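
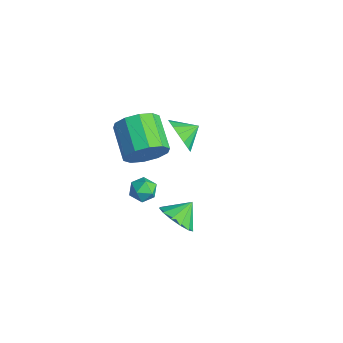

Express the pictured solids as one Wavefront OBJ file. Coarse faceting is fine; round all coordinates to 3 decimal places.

v 0.129 -1.585 2.348
v 0.39 -1.819 1.774
v -0.31 -2.561 2.546
v -0.049 -2.795 1.972
v 0.355 -2.641 2.487
v 0.627 -2.037 2.365
v -0.547 -2.343 1.955
v -0.275 -1.739 1.833
v -0.027 -2.287 1.531
v 0.53 -2.471 1.86
v -0.45 -1.909 2.46
v 0.107 -2.093 2.789
v -1.755 -1.127 2.484
v -1.296 -0.565 3.256
v -2.945 -0.252 4.009
v -3.405 -0.813 3.236
v -1.441 -0.155 2.767
v -3.091 0.159 3.52
v -1.707 -0.116 2.169
v -3.356 0.198 2.922
v -1.991 -0.463 1.692
v -3.64 -0.149 2.445
v -2.185 -1.063 1.516
v -3.834 -0.75 2.269
v -2.215 -1.688 1.711
v -3.864 -1.375 2.464
v -2.069 -2.099 2.2
v -3.719 -1.785 2.953
v -1.804 -2.138 2.798
v -3.453 -1.824 3.551
v -1.52 -1.791 3.275
v -3.169 -1.477 4.028
v -1.326 -1.19 3.451
v -2.975 -0.877 4.204
v 2.205 -1.712 1.924
v 2.998 -1.909 2.348
v 2.055 -0.868 2.596
v 3.115 -1.581 1.963
v 2.944 -1.296 1.566
v 2.538 -1.142 1.283
v 2.026 -1.17 1.203
v 1.572 -1.369 1.352
v 1.318 -1.678 1.682
v 1.346 -1.997 2.09
v 1.647 -2.226 2.444
v 2.125 -2.292 2.634
v 2.629 -2.174 2.598
v -3.132 1.165 1.497
v -2.611 0.841 2.248
v -3.068 2.115 1.863
v -2.273 0.954 1.895
v -2.165 1.124 1.435
v -2.316 1.305 0.992
v -2.686 1.448 0.684
v -3.175 1.516 0.594
v -3.653 1.489 0.746
v -3.991 1.376 1.099
v -4.099 1.206 1.559
v -3.948 1.025 2.003
v -3.578 0.882 2.31
v -3.089 0.814 2.4
f 1 12 6
f 1 6 2
f 1 2 8
f 1 8 11
f 1 11 12
f 2 6 10
f 6 12 5
f 12 11 3
f 11 8 7
f 8 2 9
f 4 10 5
f 4 5 3
f 4 3 7
f 4 7 9
f 4 9 10
f 5 10 6
f 3 5 12
f 7 3 11
f 9 7 8
f 10 9 2
f 14 13 17
f 14 17 15
f 15 17 18
f 15 18 16
f 17 13 19
f 17 19 18
f 18 19 20
f 18 20 16
f 19 13 21
f 19 21 20
f 20 21 22
f 20 22 16
f 21 13 23
f 21 23 22
f 22 23 24
f 22 24 16
f 23 13 25
f 23 25 24
f 24 25 26
f 24 26 16
f 25 13 27
f 25 27 26
f 26 27 28
f 26 28 16
f 27 13 29
f 27 29 28
f 28 29 30
f 28 30 16
f 29 13 31
f 29 31 30
f 30 31 32
f 30 32 16
f 31 13 33
f 31 33 32
f 32 33 34
f 32 34 16
f 33 13 14
f 33 14 34
f 34 14 15
f 34 15 16
f 36 35 38
f 36 38 37
f 38 35 39
f 38 39 37
f 39 35 40
f 39 40 37
f 40 35 41
f 40 41 37
f 41 35 42
f 41 42 37
f 42 35 43
f 42 43 37
f 43 35 44
f 43 44 37
f 44 35 45
f 44 45 37
f 45 35 46
f 45 46 37
f 46 35 47
f 46 47 37
f 47 35 36
f 47 36 37
f 49 48 51
f 49 51 50
f 51 48 52
f 51 52 50
f 52 48 53
f 52 53 50
f 53 48 54
f 53 54 50
f 54 48 55
f 54 55 50
f 55 48 56
f 55 56 50
f 56 48 57
f 56 57 50
f 57 48 58
f 57 58 50
f 58 48 59
f 58 59 50
f 59 48 60
f 59 60 50
f 60 48 61
f 60 61 50
f 61 48 49
f 61 49 50



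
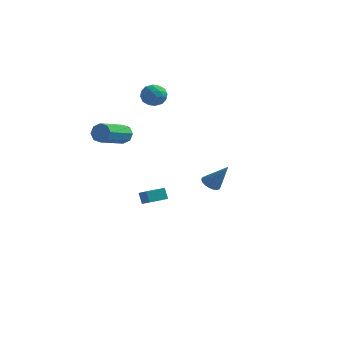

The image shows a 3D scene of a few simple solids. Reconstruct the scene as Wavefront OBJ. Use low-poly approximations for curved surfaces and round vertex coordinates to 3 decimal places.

v 3.235 -1.459 -0.167
v 3.589 -1.027 -0.437
v 4.205 -1.381 1.227
v 3.409 -0.884 -0.32
v 3.2 -0.84 -0.177
v 2.996 -0.903 -0.032
v 2.834 -1.062 0.09
v 2.741 -1.29 0.167
v 2.734 -1.547 0.187
v 2.813 -1.788 0.145
v 2.965 -1.973 0.05
v 3.164 -2.069 -0.084
v 3.375 -2.059 -0.231
v 3.562 -1.946 -0.368
v 3.693 -1.748 -0.469
v 3.744 -1.5 -0.519
v 3.707 -1.245 -0.507
v -1.725 -2.102 2.999
v -1.374 -1.962 3.54
v -1.823 -3.859 4.321
v -2.175 -3.998 3.781
v -1.859 -1.829 3.585
v -2.308 -3.726 4.367
v -2.266 -1.855 3.287
v -2.715 -3.752 4.069
v -2.356 -2.026 2.821
v -2.805 -3.923 3.602
v -2.077 -2.241 2.459
v -2.526 -4.138 3.24
v -1.592 -2.374 2.413
v -2.041 -4.271 3.195
v -1.185 -2.348 2.711
v -1.634 -4.245 3.493
v -1.095 -2.177 3.178
v -1.544 -4.074 3.959
v -2.925 3.471 3.815
v -2.253 3.977 3.831
v -2.127 2.403 4.089
v -1.455 2.909 4.105
v -2.036 2.962 4.711
v -2.529 3.622 4.542
v -1.851 2.758 3.378
v -2.344 3.418 3.209
v -1.589 3.536 3.561
v -1.704 3.662 4.385
v -2.676 2.718 3.535
v -2.791 2.844 4.359
v -2.659 3.818 3.799
v -1.721 2.562 4.121
v -2.063 2.593 4.477
v -1.668 2.891 4.487
v -2.821 3.609 4.217
v -2.426 3.907 4.226
v -2.299 3.31 4.743
v -1.954 2.473 3.694
v -1.559 2.771 3.703
v -2.712 3.489 3.433
v -2.317 3.787 3.443
v -2.081 3.07 3.177
v -1.874 3.856 3.65
v -1.405 3.228 3.811
v -1.638 3.139 3.384
v -1.927 3.527 3.284
v -1.941 3.93 4.134
v -1.472 3.302 4.295
v -1.814 3.333 4.651
v -2.103 3.722 4.552
v -1.551 3.671 3.975
v -2.908 3.078 3.625
v -2.439 2.45 3.786
v -2.277 2.658 3.368
v -2.566 3.047 3.269
v -2.975 3.152 4.109
v -2.506 2.524 4.27
v -2.453 2.853 4.636
v -2.742 3.241 4.536
v -2.829 2.709 3.945
v -2.617 2.381 -4.616
v -2.934 2.627 -3.901
v -1.829 3.217 -4.554
v -2.146 3.463 -3.839
v -1.734 1.497 -3.921
v -2.051 1.743 -3.206
v -0.946 2.333 -3.859
v -1.263 2.579 -3.144
f 2 1 4
f 2 4 3
f 4 1 5
f 4 5 3
f 5 1 6
f 5 6 3
f 6 1 7
f 6 7 3
f 7 1 8
f 7 8 3
f 8 1 9
f 8 9 3
f 9 1 10
f 9 10 3
f 10 1 11
f 10 11 3
f 11 1 12
f 11 12 3
f 12 1 13
f 12 13 3
f 13 1 14
f 13 14 3
f 14 1 15
f 14 15 3
f 15 1 16
f 15 16 3
f 16 1 17
f 16 17 3
f 17 1 2
f 17 2 3
f 19 18 22
f 19 22 20
f 20 22 23
f 20 23 21
f 22 18 24
f 22 24 23
f 23 24 25
f 23 25 21
f 24 18 26
f 24 26 25
f 25 26 27
f 25 27 21
f 26 18 28
f 26 28 27
f 27 28 29
f 27 29 21
f 28 18 30
f 28 30 29
f 29 30 31
f 29 31 21
f 30 18 32
f 30 32 31
f 31 32 33
f 31 33 21
f 32 18 34
f 32 34 33
f 33 34 35
f 33 35 21
f 34 18 19
f 34 19 35
f 35 19 20
f 35 20 21
f 36 73 52
f 73 47 76
f 52 76 41
f 73 76 52
f 36 52 48
f 52 41 53
f 48 53 37
f 52 53 48
f 36 48 57
f 48 37 58
f 57 58 43
f 48 58 57
f 36 57 69
f 57 43 72
f 69 72 46
f 57 72 69
f 36 69 73
f 69 46 77
f 73 77 47
f 69 77 73
f 37 53 64
f 53 41 67
f 64 67 45
f 53 67 64
f 41 76 54
f 76 47 75
f 54 75 40
f 76 75 54
f 47 77 74
f 77 46 70
f 74 70 38
f 77 70 74
f 46 72 71
f 72 43 59
f 71 59 42
f 72 59 71
f 43 58 63
f 58 37 60
f 63 60 44
f 58 60 63
f 39 65 51
f 65 45 66
f 51 66 40
f 65 66 51
f 39 51 49
f 51 40 50
f 49 50 38
f 51 50 49
f 39 49 56
f 49 38 55
f 56 55 42
f 49 55 56
f 39 56 61
f 56 42 62
f 61 62 44
f 56 62 61
f 39 61 65
f 61 44 68
f 65 68 45
f 61 68 65
f 40 66 54
f 66 45 67
f 54 67 41
f 66 67 54
f 38 50 74
f 50 40 75
f 74 75 47
f 50 75 74
f 42 55 71
f 55 38 70
f 71 70 46
f 55 70 71
f 44 62 63
f 62 42 59
f 63 59 43
f 62 59 63
f 45 68 64
f 68 44 60
f 64 60 37
f 68 60 64
f 79 81 78
f 82 79 78
f 78 81 80
f 80 82 78
f 79 85 81
f 83 79 82
f 83 85 79
f 81 85 80
f 84 82 80
f 80 85 84
f 84 83 82
f 85 83 84



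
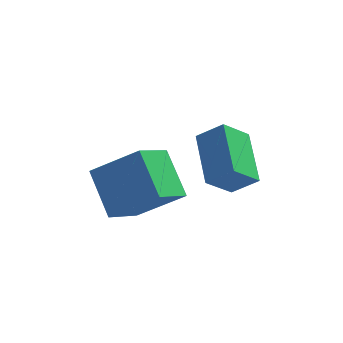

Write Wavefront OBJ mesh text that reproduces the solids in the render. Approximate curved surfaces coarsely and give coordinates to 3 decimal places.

v -0.392 1.672 -2.678
v -1.186 0.51 -1.708
v -1.103 3.048 -1.612
v -1.897 1.886 -0.642
v 1.217 1.574 -1.478
v 0.423 0.412 -0.508
v 0.506 2.95 -0.412
v -0.288 1.788 0.558
v 2.618 3.321 -2.849
v 1.773 2.778 -1.888
v 2.217 5.237 -2.117
v 1.373 4.694 -1.156
v 3.527 3.226 -2.104
v 2.683 2.683 -1.143
v 3.127 5.142 -1.372
v 2.282 4.599 -0.411
f 2 4 1
f 5 2 1
f 1 4 3
f 3 5 1
f 2 8 4
f 6 2 5
f 6 8 2
f 4 8 3
f 7 5 3
f 3 8 7
f 7 6 5
f 8 6 7
f 10 12 9
f 13 10 9
f 9 12 11
f 11 13 9
f 10 16 12
f 14 10 13
f 14 16 10
f 12 16 11
f 15 13 11
f 11 16 15
f 15 14 13
f 16 14 15



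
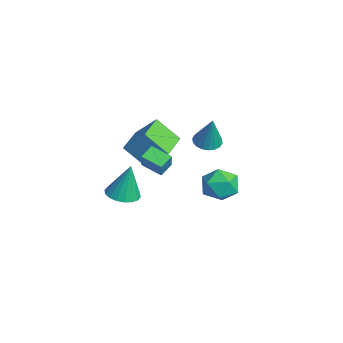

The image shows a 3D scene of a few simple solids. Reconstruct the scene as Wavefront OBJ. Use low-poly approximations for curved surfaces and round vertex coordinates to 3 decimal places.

v -2.869 -1.589 -1.589
v -3.56 -2.653 -0.384
v -2.275 -0.612 -0.386
v -2.966 -1.676 0.819
v -1.194 -2.644 -1.559
v -1.885 -3.708 -0.354
v -0.6 -1.667 -0.356
v -1.291 -2.731 0.849
v -0.469 1.031 -2.057
v 0.429 1.636 -1.841
v 0.551 -0.196 -2.859
v 1.449 0.409 -2.643
v 0.905 -0.085 -1.82
v 0.275 0.673 -1.323
v 0.705 0.767 -3.377
v 0.075 1.525 -2.88
v 1.155 1.473 -2.656
v 1.278 0.946 -1.694
v -0.298 0.494 -3.006
v -0.175 -0.033 -2.044
v -3.661 -3.359 -5.016
v -2.962 -2.709 -5.19
v -3.539 -2.921 -2.884
v -3.322 -2.473 -5.218
v -3.75 -2.412 -5.205
v -4.159 -2.538 -5.156
v -4.47 -2.828 -5.079
v -4.621 -3.222 -4.989
v -4.582 -3.644 -4.905
v -4.36 -4.009 -4.842
v -4 -4.245 -4.815
v -3.573 -4.306 -4.827
v -3.163 -4.179 -4.876
v -2.852 -3.89 -4.953
v -2.701 -3.496 -5.043
v -2.741 -3.074 -5.127
v 2.351 -3.793 1.05
v 1.924 -3.178 1.429
v 3.133 -3.012 0.666
v 2.706 -2.397 1.045
v 3.034 -3.963 2.095
v 2.607 -3.348 2.474
v 3.816 -3.182 1.711
v 3.389 -2.567 2.09
v 0.35 0.077 0.922
v 0.937 -0.371 0.743
v 0.97 0.163 2.738
v 1.059 -0.061 0.687
v 1.041 0.276 0.677
v 0.886 0.574 0.716
v 0.624 0.774 0.795
v 0.309 0.835 0.9
v 0.001 0.746 1.01
v -0.237 0.525 1.102
v -0.359 0.215 1.158
v -0.341 -0.123 1.168
v -0.186 -0.421 1.129
v 0.075 -0.621 1.05
v 0.391 -0.682 0.945
v 0.699 -0.593 0.835
f 2 4 1
f 5 2 1
f 1 4 3
f 3 5 1
f 2 8 4
f 6 2 5
f 6 8 2
f 4 8 3
f 7 5 3
f 3 8 7
f 7 6 5
f 8 6 7
f 9 20 14
f 9 14 10
f 9 10 16
f 9 16 19
f 9 19 20
f 10 14 18
f 14 20 13
f 20 19 11
f 19 16 15
f 16 10 17
f 12 18 13
f 12 13 11
f 12 11 15
f 12 15 17
f 12 17 18
f 13 18 14
f 11 13 20
f 15 11 19
f 17 15 16
f 18 17 10
f 22 21 24
f 22 24 23
f 24 21 25
f 24 25 23
f 25 21 26
f 25 26 23
f 26 21 27
f 26 27 23
f 27 21 28
f 27 28 23
f 28 21 29
f 28 29 23
f 29 21 30
f 29 30 23
f 30 21 31
f 30 31 23
f 31 21 32
f 31 32 23
f 32 21 33
f 32 33 23
f 33 21 34
f 33 34 23
f 34 21 35
f 34 35 23
f 35 21 36
f 35 36 23
f 36 21 22
f 36 22 23
f 38 40 37
f 41 38 37
f 37 40 39
f 39 41 37
f 38 44 40
f 42 38 41
f 42 44 38
f 40 44 39
f 43 41 39
f 39 44 43
f 43 42 41
f 44 42 43
f 46 45 48
f 46 48 47
f 48 45 49
f 48 49 47
f 49 45 50
f 49 50 47
f 50 45 51
f 50 51 47
f 51 45 52
f 51 52 47
f 52 45 53
f 52 53 47
f 53 45 54
f 53 54 47
f 54 45 55
f 54 55 47
f 55 45 56
f 55 56 47
f 56 45 57
f 56 57 47
f 57 45 58
f 57 58 47
f 58 45 59
f 58 59 47
f 59 45 60
f 59 60 47
f 60 45 46
f 60 46 47



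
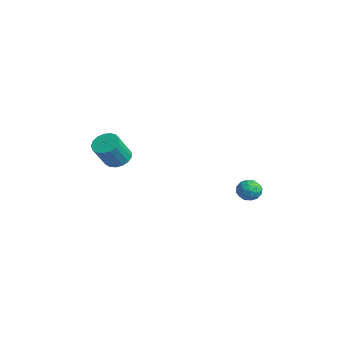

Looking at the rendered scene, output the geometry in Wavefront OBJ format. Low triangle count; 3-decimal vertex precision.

v -0.963 -3.493 -0.562
v -0.408 -2.924 -0.408
v 0.098 -3.798 0.997
v -0.457 -4.367 0.842
v -0.722 -2.8 -0.218
v -0.217 -3.675 1.187
v -1.092 -2.836 -0.107
v -0.586 -3.71 1.298
v -1.432 -3.022 -0.1
v -0.927 -3.896 1.305
v -1.665 -3.316 -0.199
v -1.159 -4.19 1.205
v -1.737 -3.65 -0.382
v -1.231 -4.524 1.023
v -1.631 -3.948 -0.605
v -1.125 -4.823 0.799
v -1.373 -4.143 -0.819
v -0.867 -5.017 0.585
v -1.02 -4.188 -0.974
v -0.514 -5.062 0.43
v -0.655 -4.074 -1.035
v -0.149 -4.948 0.369
v -0.36 -3.827 -0.987
v 0.146 -4.701 0.417
v -0.203 -3.503 -0.842
v 0.303 -4.378 0.562
v -0.22 -3.177 -0.633
v 0.285 -4.052 0.771
v 1.609 3.479 -3.758
v 1.973 3.265 -3.13
v 0.567 3.015 -3.31
v 0.931 2.801 -2.682
v 0.819 3.537 -2.823
v 1.463 3.823 -3.099
v 1.077 2.457 -3.341
v 1.721 2.743 -3.617
v 1.645 2.633 -2.872
v 1.485 3.3 -2.552
v 1.055 2.98 -3.888
v 0.895 3.647 -3.568
v 1.882 3.412 -3.483
v 0.658 2.868 -2.957
v 0.592 3.3 -3.04
v 0.806 3.174 -2.671
v 1.582 3.741 -3.465
v 1.797 3.615 -3.096
v 1.118 3.775 -2.915
v 0.743 2.665 -3.344
v 0.958 2.539 -2.975
v 1.734 3.106 -3.769
v 1.948 2.98 -3.4
v 1.422 2.505 -3.525
v 1.904 2.915 -2.962
v 1.291 2.643 -2.7
v 1.377 2.441 -3.087
v 1.755 2.609 -3.249
v 1.81 3.308 -2.774
v 1.198 3.035 -2.511
v 1.132 3.467 -2.594
v 1.51 3.636 -2.756
v 1.617 2.936 -2.623
v 1.342 3.245 -3.929
v 0.73 2.972 -3.666
v 1.03 2.644 -3.684
v 1.408 2.813 -3.846
v 1.249 3.637 -3.74
v 0.636 3.365 -3.478
v 0.785 3.671 -3.191
v 1.163 3.839 -3.353
v 0.923 3.344 -3.817
f 2 1 5
f 2 5 3
f 3 5 6
f 3 6 4
f 5 1 7
f 5 7 6
f 6 7 8
f 6 8 4
f 7 1 9
f 7 9 8
f 8 9 10
f 8 10 4
f 9 1 11
f 9 11 10
f 10 11 12
f 10 12 4
f 11 1 13
f 11 13 12
f 12 13 14
f 12 14 4
f 13 1 15
f 13 15 14
f 14 15 16
f 14 16 4
f 15 1 17
f 15 17 16
f 16 17 18
f 16 18 4
f 17 1 19
f 17 19 18
f 18 19 20
f 18 20 4
f 19 1 21
f 19 21 20
f 20 21 22
f 20 22 4
f 21 1 23
f 21 23 22
f 22 23 24
f 22 24 4
f 23 1 25
f 23 25 24
f 24 25 26
f 24 26 4
f 25 1 27
f 25 27 26
f 26 27 28
f 26 28 4
f 27 1 2
f 27 2 28
f 28 2 3
f 28 3 4
f 29 66 45
f 66 40 69
f 45 69 34
f 66 69 45
f 29 45 41
f 45 34 46
f 41 46 30
f 45 46 41
f 29 41 50
f 41 30 51
f 50 51 36
f 41 51 50
f 29 50 62
f 50 36 65
f 62 65 39
f 50 65 62
f 29 62 66
f 62 39 70
f 66 70 40
f 62 70 66
f 30 46 57
f 46 34 60
f 57 60 38
f 46 60 57
f 34 69 47
f 69 40 68
f 47 68 33
f 69 68 47
f 40 70 67
f 70 39 63
f 67 63 31
f 70 63 67
f 39 65 64
f 65 36 52
f 64 52 35
f 65 52 64
f 36 51 56
f 51 30 53
f 56 53 37
f 51 53 56
f 32 58 44
f 58 38 59
f 44 59 33
f 58 59 44
f 32 44 42
f 44 33 43
f 42 43 31
f 44 43 42
f 32 42 49
f 42 31 48
f 49 48 35
f 42 48 49
f 32 49 54
f 49 35 55
f 54 55 37
f 49 55 54
f 32 54 58
f 54 37 61
f 58 61 38
f 54 61 58
f 33 59 47
f 59 38 60
f 47 60 34
f 59 60 47
f 31 43 67
f 43 33 68
f 67 68 40
f 43 68 67
f 35 48 64
f 48 31 63
f 64 63 39
f 48 63 64
f 37 55 56
f 55 35 52
f 56 52 36
f 55 52 56
f 38 61 57
f 61 37 53
f 57 53 30
f 61 53 57



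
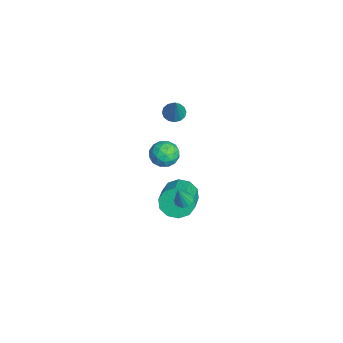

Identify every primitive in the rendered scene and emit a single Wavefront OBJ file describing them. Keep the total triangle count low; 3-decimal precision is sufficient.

v 0.061 0.903 -1.074
v 0.416 0.591 -0.291
v -1.296 0.829 -0.489
v -0.941 0.517 0.294
v -0.792 1.382 0.037
v 0.047 1.428 -0.325
v -0.927 -0.008 -0.455
v -0.088 0.038 -0.817
v -0.195 0.028 0.092
v -0.111 0.887 0.396
v -0.769 0.533 -1.176
v -0.685 1.392 -0.872
v 0.358 0.754 -0.734
v -1.238 0.666 -0.046
v -1.15 1.175 -0.197
v -0.941 0.991 0.263
v 0.141 1.246 -0.754
v 0.35 1.062 -0.294
v -0.36 1.527 -0.101
v -1.23 0.358 -0.486
v -1.021 0.174 -0.026
v 0.061 0.429 -1.043
v 0.27 0.245 -0.583
v -0.52 -0.107 -0.679
v 0.207 0.24 -0.049
v -0.59 0.196 0.295
v -0.582 -0.113 -0.145
v -0.089 -0.085 -0.358
v 0.257 0.744 0.13
v -0.541 0.7 0.474
v -0.453 1.209 0.323
v 0.04 1.236 0.11
v -0.102 0.413 0.355
v -0.339 0.72 -1.254
v -1.137 0.676 -0.91
v -0.92 0.184 -0.89
v -0.427 0.211 -1.103
v -0.29 1.224 -1.075
v -1.087 1.18 -0.731
v -0.791 1.505 -0.422
v -0.298 1.533 -0.635
v -0.778 1.007 -1.135
v -1.522 1.377 2.259
v -0.948 1.345 1.915
v -0.478 1.343 4.001
v -1.008 1.684 1.958
v -1.206 1.94 2.081
v -1.488 2.046 2.253
v -1.78 1.973 2.426
v -2.002 1.739 2.554
v -2.095 1.409 2.604
v -2.035 1.07 2.561
v -1.837 0.814 2.438
v -1.555 0.708 2.266
v -1.264 0.781 2.093
v -1.041 1.015 1.965
v -0.538 1.624 -4.236
v -0.072 2.275 -4.917
v 1.483 1.906 -4.204
v 1.018 1.256 -3.524
v -0.232 2.617 -4.389
v 1.323 2.248 -3.677
v -0.509 2.581 -3.804
v 1.046 2.212 -3.091
v -0.797 2.179 -3.383
v 0.759 1.81 -2.671
v -0.986 1.566 -3.288
v 0.57 1.197 -2.576
v -1.003 0.974 -3.556
v 0.552 0.605 -2.843
v -0.843 0.632 -4.083
v 0.712 0.263 -3.371
v -0.566 0.668 -4.669
v 0.989 0.299 -3.956
v -0.279 1.07 -5.089
v 1.277 0.701 -4.377
v -0.09 1.683 -5.184
v 1.466 1.314 -4.472
v 2.913 1.442 -1.423
v 3.405 1.638 -1.531
v 3.367 1.058 -0.057
v 3.263 1.854 -1.423
v 3.027 1.959 -1.316
v 2.761 1.926 -1.237
v 2.536 1.763 -1.208
v 2.412 1.514 -1.237
v 2.422 1.246 -1.315
v 2.564 1.03 -1.423
v 2.799 0.925 -1.531
v 3.066 0.959 -1.61
v 3.291 1.122 -1.639
v 3.415 1.37 -1.61
f 1 38 17
f 38 12 41
f 17 41 6
f 38 41 17
f 1 17 13
f 17 6 18
f 13 18 2
f 17 18 13
f 1 13 22
f 13 2 23
f 22 23 8
f 13 23 22
f 1 22 34
f 22 8 37
f 34 37 11
f 22 37 34
f 1 34 38
f 34 11 42
f 38 42 12
f 34 42 38
f 2 18 29
f 18 6 32
f 29 32 10
f 18 32 29
f 6 41 19
f 41 12 40
f 19 40 5
f 41 40 19
f 12 42 39
f 42 11 35
f 39 35 3
f 42 35 39
f 11 37 36
f 37 8 24
f 36 24 7
f 37 24 36
f 8 23 28
f 23 2 25
f 28 25 9
f 23 25 28
f 4 30 16
f 30 10 31
f 16 31 5
f 30 31 16
f 4 16 14
f 16 5 15
f 14 15 3
f 16 15 14
f 4 14 21
f 14 3 20
f 21 20 7
f 14 20 21
f 4 21 26
f 21 7 27
f 26 27 9
f 21 27 26
f 4 26 30
f 26 9 33
f 30 33 10
f 26 33 30
f 5 31 19
f 31 10 32
f 19 32 6
f 31 32 19
f 3 15 39
f 15 5 40
f 39 40 12
f 15 40 39
f 7 20 36
f 20 3 35
f 36 35 11
f 20 35 36
f 9 27 28
f 27 7 24
f 28 24 8
f 27 24 28
f 10 33 29
f 33 9 25
f 29 25 2
f 33 25 29
f 44 43 46
f 44 46 45
f 46 43 47
f 46 47 45
f 47 43 48
f 47 48 45
f 48 43 49
f 48 49 45
f 49 43 50
f 49 50 45
f 50 43 51
f 50 51 45
f 51 43 52
f 51 52 45
f 52 43 53
f 52 53 45
f 53 43 54
f 53 54 45
f 54 43 55
f 54 55 45
f 55 43 56
f 55 56 45
f 56 43 44
f 56 44 45
f 58 57 61
f 58 61 59
f 59 61 62
f 59 62 60
f 61 57 63
f 61 63 62
f 62 63 64
f 62 64 60
f 63 57 65
f 63 65 64
f 64 65 66
f 64 66 60
f 65 57 67
f 65 67 66
f 66 67 68
f 66 68 60
f 67 57 69
f 67 69 68
f 68 69 70
f 68 70 60
f 69 57 71
f 69 71 70
f 70 71 72
f 70 72 60
f 71 57 73
f 71 73 72
f 72 73 74
f 72 74 60
f 73 57 75
f 73 75 74
f 74 75 76
f 74 76 60
f 75 57 77
f 75 77 76
f 76 77 78
f 76 78 60
f 77 57 58
f 77 58 78
f 78 58 59
f 78 59 60
f 80 79 82
f 80 82 81
f 82 79 83
f 82 83 81
f 83 79 84
f 83 84 81
f 84 79 85
f 84 85 81
f 85 79 86
f 85 86 81
f 86 79 87
f 86 87 81
f 87 79 88
f 87 88 81
f 88 79 89
f 88 89 81
f 89 79 90
f 89 90 81
f 90 79 91
f 90 91 81
f 91 79 92
f 91 92 81
f 92 79 80
f 92 80 81



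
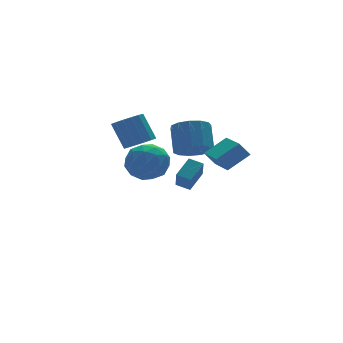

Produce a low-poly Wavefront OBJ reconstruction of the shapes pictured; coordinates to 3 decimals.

v -0.611 2.866 -3.623
v -0.91 2.214 -2.587
v 0.447 3.499 -2.918
v 0.147 2.848 -1.883
v -0.087 2.252 -3.857
v -0.387 1.601 -2.822
v 0.97 2.886 -3.153
v 0.671 2.234 -2.117
v -2.808 2.492 -0.111
v -1.978 2.839 -0.14
v -2.282 3.694 1.321
v -3.112 3.348 1.351
v -2.243 3.142 -0.373
v -2.548 3.997 1.088
v -2.66 3.272 -0.536
v -2.964 4.127 0.925
v -3.117 3.192 -0.585
v -3.421 4.048 0.877
v -3.49 2.926 -0.506
v -3.795 3.781 0.955
v -3.681 2.543 -0.322
v -3.986 3.398 1.139
v -3.638 2.146 -0.081
v -3.942 3.001 1.38
v -3.372 1.843 0.152
v -3.677 2.698 1.613
v -2.956 1.713 0.315
v -3.26 2.568 1.776
v -2.499 1.792 0.363
v -2.803 2.648 1.825
v -2.125 2.059 0.285
v -2.43 2.914 1.746
v -1.934 2.442 0.101
v -2.239 3.297 1.562
v -4.073 0.097 -0.749
v -3.253 -0.773 -0.837
v -4.707 -0.667 0.917
v -3.887 -1.537 0.829
v -3.543 -0.409 1.046
v -3.152 0.063 0.016
v -4.808 -1.503 0.064
v -4.417 -1.031 -0.966
v -3.708 -1.762 -0.334
v -2.926 -1.086 0.273
v -5.034 -0.354 -0.193
v -4.252 0.322 0.414
v -3.608 -0.271 -0.939
v -4.352 -1.169 1.019
v -4.15 -0.506 1.147
v -3.668 -1.018 1.095
v -3.548 0.221 -0.438
v -3.066 -0.291 -0.489
v -3.236 -0.077 0.618
v -4.894 -1.149 0.569
v -4.412 -1.661 0.518
v -4.292 -0.422 -1.015
v -3.81 -0.934 -1.067
v -4.724 -1.363 -0.538
v -3.393 -1.363 -0.695
v -3.765 -1.813 0.284
v -4.307 -1.793 -0.166
v -4.077 -1.515 -0.771
v -2.933 -0.966 -0.338
v -3.305 -1.415 0.641
v -3.104 -0.753 0.768
v -2.873 -0.475 0.163
v -3.2 -1.547 -0.043
v -4.655 -0.025 -0.561
v -5.027 -0.474 0.418
v -5.087 -0.965 -0.083
v -4.856 -0.687 -0.688
v -4.195 0.373 -0.204
v -4.567 -0.077 0.775
v -3.883 0.075 0.851
v -3.653 0.353 0.246
v -4.76 0.107 0.123
v -1.136 -0.12 0.044
v -0.47 0.377 -0.566
v -0.099 1.417 0.687
v -0.764 0.92 1.296
v -0.982 0.641 -0.633
v -0.611 1.681 0.619
v -1.543 0.664 -0.486
v -1.172 1.704 0.767
v -1.975 0.438 -0.171
v -1.604 1.478 1.082
v -2.14 0.034 0.213
v -1.769 1.074 1.466
v -1.986 -0.418 0.542
v -1.615 0.622 1.795
v -1.562 -0.775 0.714
v -1.191 0.265 1.967
v -1.003 -0.925 0.672
v -0.632 0.115 1.925
v -0.486 -0.819 0.431
v -0.115 0.221 1.684
v -0.175 -0.491 0.067
v 0.196 0.549 1.32
v -0.169 -0.045 -0.305
v 0.202 0.995 0.948
v -1.396 -4.107 0.282
v -1.891 -3.877 1.01
v -1.047 -2.203 -0.083
v -1.542 -1.973 0.646
v -0.198 -4.167 1.114
v -0.693 -3.937 1.843
v 0.151 -2.263 0.75
v -0.344 -2.033 1.478
f 2 4 1
f 5 2 1
f 1 4 3
f 3 5 1
f 2 8 4
f 6 2 5
f 6 8 2
f 4 8 3
f 7 5 3
f 3 8 7
f 7 6 5
f 8 6 7
f 10 9 13
f 10 13 11
f 11 13 14
f 11 14 12
f 13 9 15
f 13 15 14
f 14 15 16
f 14 16 12
f 15 9 17
f 15 17 16
f 16 17 18
f 16 18 12
f 17 9 19
f 17 19 18
f 18 19 20
f 18 20 12
f 19 9 21
f 19 21 20
f 20 21 22
f 20 22 12
f 21 9 23
f 21 23 22
f 22 23 24
f 22 24 12
f 23 9 25
f 23 25 24
f 24 25 26
f 24 26 12
f 25 9 27
f 25 27 26
f 26 27 28
f 26 28 12
f 27 9 29
f 27 29 28
f 28 29 30
f 28 30 12
f 29 9 31
f 29 31 30
f 30 31 32
f 30 32 12
f 31 9 33
f 31 33 32
f 32 33 34
f 32 34 12
f 33 9 10
f 33 10 34
f 34 10 11
f 34 11 12
f 35 72 51
f 72 46 75
f 51 75 40
f 72 75 51
f 35 51 47
f 51 40 52
f 47 52 36
f 51 52 47
f 35 47 56
f 47 36 57
f 56 57 42
f 47 57 56
f 35 56 68
f 56 42 71
f 68 71 45
f 56 71 68
f 35 68 72
f 68 45 76
f 72 76 46
f 68 76 72
f 36 52 63
f 52 40 66
f 63 66 44
f 52 66 63
f 40 75 53
f 75 46 74
f 53 74 39
f 75 74 53
f 46 76 73
f 76 45 69
f 73 69 37
f 76 69 73
f 45 71 70
f 71 42 58
f 70 58 41
f 71 58 70
f 42 57 62
f 57 36 59
f 62 59 43
f 57 59 62
f 38 64 50
f 64 44 65
f 50 65 39
f 64 65 50
f 38 50 48
f 50 39 49
f 48 49 37
f 50 49 48
f 38 48 55
f 48 37 54
f 55 54 41
f 48 54 55
f 38 55 60
f 55 41 61
f 60 61 43
f 55 61 60
f 38 60 64
f 60 43 67
f 64 67 44
f 60 67 64
f 39 65 53
f 65 44 66
f 53 66 40
f 65 66 53
f 37 49 73
f 49 39 74
f 73 74 46
f 49 74 73
f 41 54 70
f 54 37 69
f 70 69 45
f 54 69 70
f 43 61 62
f 61 41 58
f 62 58 42
f 61 58 62
f 44 67 63
f 67 43 59
f 63 59 36
f 67 59 63
f 78 77 81
f 78 81 79
f 79 81 82
f 79 82 80
f 81 77 83
f 81 83 82
f 82 83 84
f 82 84 80
f 83 77 85
f 83 85 84
f 84 85 86
f 84 86 80
f 85 77 87
f 85 87 86
f 86 87 88
f 86 88 80
f 87 77 89
f 87 89 88
f 88 89 90
f 88 90 80
f 89 77 91
f 89 91 90
f 90 91 92
f 90 92 80
f 91 77 93
f 91 93 92
f 92 93 94
f 92 94 80
f 93 77 95
f 93 95 94
f 94 95 96
f 94 96 80
f 95 77 97
f 95 97 96
f 96 97 98
f 96 98 80
f 97 77 99
f 97 99 98
f 98 99 100
f 98 100 80
f 99 77 78
f 99 78 100
f 100 78 79
f 100 79 80
f 102 104 101
f 105 102 101
f 101 104 103
f 103 105 101
f 102 108 104
f 106 102 105
f 106 108 102
f 104 108 103
f 107 105 103
f 103 108 107
f 107 106 105
f 108 106 107



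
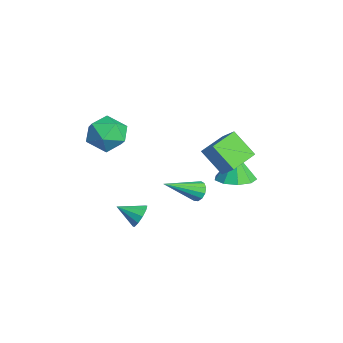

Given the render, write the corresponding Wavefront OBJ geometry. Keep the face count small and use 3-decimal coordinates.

v 3.128 0.765 2.482
v 2.343 -0.056 3.665
v 2.132 2.024 2.695
v 1.347 1.203 3.877
v 3.773 1.157 3.183
v 2.988 0.336 4.365
v 2.777 2.416 3.395
v 1.992 1.595 4.578
v -1.924 -2.738 3.064
v -0.851 -3.055 2.733
v -2.509 -4.525 2.887
v -1.436 -4.842 2.556
v -1.631 -4.507 3.656
v -1.27 -3.402 3.766
v -2.09 -4.178 1.854
v -1.729 -3.073 1.964
v -0.954 -3.946 1.985
v -0.67 -4.149 3.099
v -2.69 -3.431 2.521
v -2.406 -3.634 3.635
v 1.633 -2.823 -0.982
v 1.916 -2.585 -0.376
v 1.267 -3.877 -0.398
v 1.499 -2.45 -0.393
v 1.133 -2.457 -0.635
v 0.958 -2.604 -1.01
v 1.041 -2.834 -1.374
v 1.35 -3.06 -1.588
v 1.767 -3.196 -1.571
v 2.133 -3.188 -1.329
v 2.308 -3.042 -0.955
v 2.225 -2.811 -0.591
v 0.247 2.139 0.041
v 1.105 2.703 0.207
v -0.107 2.221 1.599
v 0.557 3.132 0.059
v -0.136 3.096 -0.096
v -0.65 2.613 -0.188
v -0.744 1.908 -0.172
v -0.374 1.311 -0.057
v 0.286 1.102 0.104
v 0.928 1.378 0.236
v 1.252 2.01 0.276
v 2.376 -0.171 0.909
v 2.901 0.026 1.093
v 2.684 -1.909 1.891
v 2.68 0.118 1.324
v 2.363 0.117 1.424
v 2.05 0.026 1.36
v 1.84 -0.128 1.153
v 1.801 -0.296 0.868
v 1.944 -0.424 0.597
v 2.224 -0.471 0.425
v 2.552 -0.423 0.406
v 2.825 -0.295 0.547
v 2.955 -0.128 0.803
f 2 4 1
f 5 2 1
f 1 4 3
f 3 5 1
f 2 8 4
f 6 2 5
f 6 8 2
f 4 8 3
f 7 5 3
f 3 8 7
f 7 6 5
f 8 6 7
f 9 20 14
f 9 14 10
f 9 10 16
f 9 16 19
f 9 19 20
f 10 14 18
f 14 20 13
f 20 19 11
f 19 16 15
f 16 10 17
f 12 18 13
f 12 13 11
f 12 11 15
f 12 15 17
f 12 17 18
f 13 18 14
f 11 13 20
f 15 11 19
f 17 15 16
f 18 17 10
f 22 21 24
f 22 24 23
f 24 21 25
f 24 25 23
f 25 21 26
f 25 26 23
f 26 21 27
f 26 27 23
f 27 21 28
f 27 28 23
f 28 21 29
f 28 29 23
f 29 21 30
f 29 30 23
f 30 21 31
f 30 31 23
f 31 21 32
f 31 32 23
f 32 21 22
f 32 22 23
f 34 33 36
f 34 36 35
f 36 33 37
f 36 37 35
f 37 33 38
f 37 38 35
f 38 33 39
f 38 39 35
f 39 33 40
f 39 40 35
f 40 33 41
f 40 41 35
f 41 33 42
f 41 42 35
f 42 33 43
f 42 43 35
f 43 33 34
f 43 34 35
f 45 44 47
f 45 47 46
f 47 44 48
f 47 48 46
f 48 44 49
f 48 49 46
f 49 44 50
f 49 50 46
f 50 44 51
f 50 51 46
f 51 44 52
f 51 52 46
f 52 44 53
f 52 53 46
f 53 44 54
f 53 54 46
f 54 44 55
f 54 55 46
f 55 44 56
f 55 56 46
f 56 44 45
f 56 45 46



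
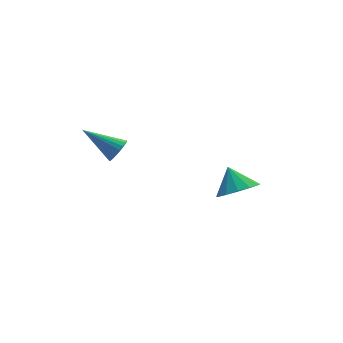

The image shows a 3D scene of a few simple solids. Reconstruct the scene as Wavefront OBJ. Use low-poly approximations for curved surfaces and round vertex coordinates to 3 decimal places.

v -3.343 1.055 2.655
v -2.886 1.054 3.159
v -4.477 2.325 3.685
v -2.795 1.267 2.998
v -2.798 1.443 2.777
v -2.895 1.552 2.535
v -3.07 1.575 2.313
v -3.292 1.508 2.151
v -3.523 1.363 2.077
v -3.722 1.164 2.102
v -3.856 0.947 2.223
v -3.902 0.748 2.419
v -3.85 0.602 2.655
v -3.711 0.534 2.892
v -3.508 0.557 3.088
v -3.277 0.665 3.209
v -3.057 0.841 3.234
v 2.175 -0.392 -1.481
v 3.234 -0.176 -1.69
v 2.185 0.572 -0.439
v 2.903 0.21 -2.045
v 2.342 0.406 -2.22
v 1.728 0.348 -2.161
v 1.256 0.055 -1.886
v 1.075 -0.38 -1.483
v 1.244 -0.818 -1.079
v 1.709 -1.121 -0.803
v 2.322 -1.193 -0.742
v 2.888 -1.01 -0.916
v 3.228 -0.631 -1.269
f 2 1 4
f 2 4 3
f 4 1 5
f 4 5 3
f 5 1 6
f 5 6 3
f 6 1 7
f 6 7 3
f 7 1 8
f 7 8 3
f 8 1 9
f 8 9 3
f 9 1 10
f 9 10 3
f 10 1 11
f 10 11 3
f 11 1 12
f 11 12 3
f 12 1 13
f 12 13 3
f 13 1 14
f 13 14 3
f 14 1 15
f 14 15 3
f 15 1 16
f 15 16 3
f 16 1 17
f 16 17 3
f 17 1 2
f 17 2 3
f 19 18 21
f 19 21 20
f 21 18 22
f 21 22 20
f 22 18 23
f 22 23 20
f 23 18 24
f 23 24 20
f 24 18 25
f 24 25 20
f 25 18 26
f 25 26 20
f 26 18 27
f 26 27 20
f 27 18 28
f 27 28 20
f 28 18 29
f 28 29 20
f 29 18 30
f 29 30 20
f 30 18 19
f 30 19 20



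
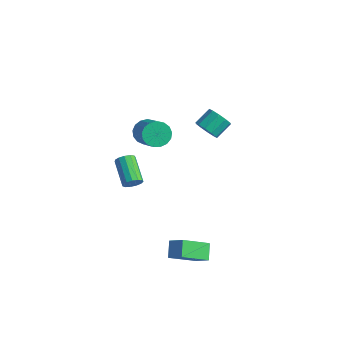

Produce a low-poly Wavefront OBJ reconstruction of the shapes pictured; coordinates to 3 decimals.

v 3.243 -1.058 -3.185
v 2.879 -2.559 -2.222
v 4.068 -0.91 -2.64
v 3.704 -2.411 -1.678
v 3.776 -1.609 -3.842
v 3.412 -3.11 -2.88
v 4.601 -1.461 -3.298
v 4.237 -2.962 -2.335
v 0.422 2.184 2.27
v 1.145 2.218 2.177
v 1.182 3.149 2.798
v 0.458 3.116 2.89
v 0.951 2.449 1.842
v 0.987 3.38 2.463
v 0.555 2.579 1.67
v 0.591 3.51 2.291
v 0.108 2.558 1.727
v 0.144 3.49 2.348
v -0.219 2.395 1.991
v -0.183 3.326 2.612
v -0.302 2.151 2.362
v -0.265 3.082 2.983
v -0.107 1.92 2.697
v -0.071 2.851 3.318
v 0.289 1.79 2.869
v 0.325 2.721 3.49
v 0.736 1.81 2.812
v 0.772 2.742 3.433
v 1.063 1.974 2.548
v 1.099 2.905 3.169
v -0.848 -0.7 2.962
v -0.354 -0.481 2.399
v 1.041 -1.06 3.396
v 0.548 -1.28 3.958
v -0.383 -0.178 2.615
v 1.012 -0.757 3.612
v -0.519 0.005 2.911
v 0.877 -0.574 3.908
v -0.729 0.027 3.219
v 0.666 -0.553 4.216
v -0.967 -0.119 3.467
v 0.428 -0.698 4.464
v -1.178 -0.397 3.6
v 0.218 -0.976 4.597
v -1.312 -0.745 3.586
v 0.083 -1.324 4.583
v -1.341 -1.083 3.43
v 0.054 -1.662 4.427
v -1.256 -1.333 3.166
v 0.139 -1.912 4.163
v -1.078 -1.438 2.855
v 0.317 -2.017 3.852
v -0.847 -1.374 2.569
v 0.548 -1.954 3.566
v -0.616 -1.156 2.373
v 0.779 -1.735 3.369
v -0.438 -0.834 2.311
v 0.957 -1.413 3.308
v -2.266 -0.511 -2.254
v -2.061 -0.719 -1.765
v -3.409 -0.097 -0.936
v -3.614 0.111 -1.426
v -1.942 -0.423 -1.794
v -3.29 0.2 -0.965
v -1.926 -0.154 -1.969
v -3.274 0.468 -1.14
v -2.017 0.001 -2.235
v -3.365 0.624 -1.406
v -2.188 -0.006 -2.507
v -3.536 0.616 -1.678
v -2.383 -0.174 -2.698
v -3.731 0.448 -1.87
v -2.542 -0.449 -2.749
v -3.889 0.173 -1.921
v -2.612 -0.743 -2.643
v -3.96 -0.121 -1.815
v -2.573 -0.964 -2.413
v -3.921 -0.342 -1.585
v -2.436 -1.041 -2.133
v -3.784 -0.419 -1.305
v -2.246 -0.95 -1.891
v -3.593 -0.328 -1.063
f 2 4 1
f 5 2 1
f 1 4 3
f 3 5 1
f 2 8 4
f 6 2 5
f 6 8 2
f 4 8 3
f 7 5 3
f 3 8 7
f 7 6 5
f 8 6 7
f 10 9 13
f 10 13 11
f 11 13 14
f 11 14 12
f 13 9 15
f 13 15 14
f 14 15 16
f 14 16 12
f 15 9 17
f 15 17 16
f 16 17 18
f 16 18 12
f 17 9 19
f 17 19 18
f 18 19 20
f 18 20 12
f 19 9 21
f 19 21 20
f 20 21 22
f 20 22 12
f 21 9 23
f 21 23 22
f 22 23 24
f 22 24 12
f 23 9 25
f 23 25 24
f 24 25 26
f 24 26 12
f 25 9 27
f 25 27 26
f 26 27 28
f 26 28 12
f 27 9 29
f 27 29 28
f 28 29 30
f 28 30 12
f 29 9 10
f 29 10 30
f 30 10 11
f 30 11 12
f 32 31 35
f 32 35 33
f 33 35 36
f 33 36 34
f 35 31 37
f 35 37 36
f 36 37 38
f 36 38 34
f 37 31 39
f 37 39 38
f 38 39 40
f 38 40 34
f 39 31 41
f 39 41 40
f 40 41 42
f 40 42 34
f 41 31 43
f 41 43 42
f 42 43 44
f 42 44 34
f 43 31 45
f 43 45 44
f 44 45 46
f 44 46 34
f 45 31 47
f 45 47 46
f 46 47 48
f 46 48 34
f 47 31 49
f 47 49 48
f 48 49 50
f 48 50 34
f 49 31 51
f 49 51 50
f 50 51 52
f 50 52 34
f 51 31 53
f 51 53 52
f 52 53 54
f 52 54 34
f 53 31 55
f 53 55 54
f 54 55 56
f 54 56 34
f 55 31 57
f 55 57 56
f 56 57 58
f 56 58 34
f 57 31 32
f 57 32 58
f 58 32 33
f 58 33 34
f 60 59 63
f 60 63 61
f 61 63 64
f 61 64 62
f 63 59 65
f 63 65 64
f 64 65 66
f 64 66 62
f 65 59 67
f 65 67 66
f 66 67 68
f 66 68 62
f 67 59 69
f 67 69 68
f 68 69 70
f 68 70 62
f 69 59 71
f 69 71 70
f 70 71 72
f 70 72 62
f 71 59 73
f 71 73 72
f 72 73 74
f 72 74 62
f 73 59 75
f 73 75 74
f 74 75 76
f 74 76 62
f 75 59 77
f 75 77 76
f 76 77 78
f 76 78 62
f 77 59 79
f 77 79 78
f 78 79 80
f 78 80 62
f 79 59 81
f 79 81 80
f 80 81 82
f 80 82 62
f 81 59 60
f 81 60 82
f 82 60 61
f 82 61 62



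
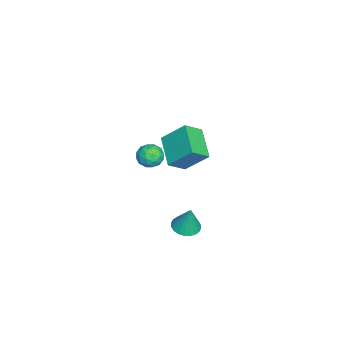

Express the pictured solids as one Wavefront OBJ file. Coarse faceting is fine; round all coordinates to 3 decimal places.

v 0.978 -2.514 -4.776
v 1.735 -2.174 -4.958
v 1.242 -2.206 -3.104
v 1.539 -1.907 -4.976
v 1.256 -1.733 -4.964
v 0.932 -1.678 -4.923
v 0.614 -1.751 -4.859
v 0.352 -1.939 -4.783
v 0.186 -2.215 -4.706
v 0.14 -2.537 -4.639
v 0.221 -2.855 -4.594
v 0.418 -3.121 -4.575
v 0.7 -3.295 -4.588
v 1.025 -3.35 -4.629
v 1.342 -3.278 -4.692
v 1.604 -3.089 -4.768
v 1.771 -2.813 -4.845
v 1.817 -2.492 -4.912
v 3.554 -3.285 3.521
v 4.169 -3.403 3.024
v 3.711 -4.477 3.996
v 4.326 -4.595 3.499
v 4.394 -4.077 4.104
v 4.297 -3.34 3.81
v 3.583 -4.54 3.21
v 3.486 -3.803 2.916
v 4.187 -4.178 2.832
v 4.688 -3.892 3.384
v 3.192 -3.988 3.636
v 3.693 -3.702 4.188
v 3.848 -3.239 3.23
v 4.032 -4.641 3.79
v 4.072 -4.336 4.145
v 4.433 -4.405 3.853
v 3.923 -3.202 3.693
v 4.285 -3.272 3.401
v 4.417 -3.668 4.035
v 3.595 -4.608 3.619
v 3.957 -4.678 3.327
v 3.447 -3.475 3.167
v 3.808 -3.544 2.875
v 3.463 -4.212 2.985
v 4.22 -3.764 2.826
v 4.312 -4.465 3.105
v 3.875 -4.433 2.935
v 3.818 -4 2.762
v 4.514 -3.596 3.15
v 4.606 -4.297 3.43
v 4.646 -3.992 3.785
v 4.59 -3.559 3.612
v 4.525 -4.052 3.037
v 3.274 -3.583 3.59
v 3.366 -4.284 3.87
v 3.29 -4.321 3.408
v 3.234 -3.888 3.235
v 3.568 -3.415 3.915
v 3.66 -4.116 4.194
v 4.062 -3.88 4.258
v 4.005 -3.447 4.085
v 3.355 -3.828 3.983
v -4.26 -3.886 -1.89
v -3.53 -4.742 -1.057
v -4.185 -2.487 -0.519
v -3.455 -3.343 0.314
v -2.445 -3.157 -2.734
v -1.715 -4.013 -1.901
v -2.37 -1.758 -1.363
v -1.64 -2.614 -0.53
f 2 1 4
f 2 4 3
f 4 1 5
f 4 5 3
f 5 1 6
f 5 6 3
f 6 1 7
f 6 7 3
f 7 1 8
f 7 8 3
f 8 1 9
f 8 9 3
f 9 1 10
f 9 10 3
f 10 1 11
f 10 11 3
f 11 1 12
f 11 12 3
f 12 1 13
f 12 13 3
f 13 1 14
f 13 14 3
f 14 1 15
f 14 15 3
f 15 1 16
f 15 16 3
f 16 1 17
f 16 17 3
f 17 1 18
f 17 18 3
f 18 1 2
f 18 2 3
f 19 56 35
f 56 30 59
f 35 59 24
f 56 59 35
f 19 35 31
f 35 24 36
f 31 36 20
f 35 36 31
f 19 31 40
f 31 20 41
f 40 41 26
f 31 41 40
f 19 40 52
f 40 26 55
f 52 55 29
f 40 55 52
f 19 52 56
f 52 29 60
f 56 60 30
f 52 60 56
f 20 36 47
f 36 24 50
f 47 50 28
f 36 50 47
f 24 59 37
f 59 30 58
f 37 58 23
f 59 58 37
f 30 60 57
f 60 29 53
f 57 53 21
f 60 53 57
f 29 55 54
f 55 26 42
f 54 42 25
f 55 42 54
f 26 41 46
f 41 20 43
f 46 43 27
f 41 43 46
f 22 48 34
f 48 28 49
f 34 49 23
f 48 49 34
f 22 34 32
f 34 23 33
f 32 33 21
f 34 33 32
f 22 32 39
f 32 21 38
f 39 38 25
f 32 38 39
f 22 39 44
f 39 25 45
f 44 45 27
f 39 45 44
f 22 44 48
f 44 27 51
f 48 51 28
f 44 51 48
f 23 49 37
f 49 28 50
f 37 50 24
f 49 50 37
f 21 33 57
f 33 23 58
f 57 58 30
f 33 58 57
f 25 38 54
f 38 21 53
f 54 53 29
f 38 53 54
f 27 45 46
f 45 25 42
f 46 42 26
f 45 42 46
f 28 51 47
f 51 27 43
f 47 43 20
f 51 43 47
f 62 64 61
f 65 62 61
f 61 64 63
f 63 65 61
f 62 68 64
f 66 62 65
f 66 68 62
f 64 68 63
f 67 65 63
f 63 68 67
f 67 66 65
f 68 66 67



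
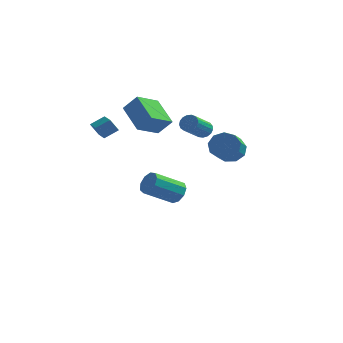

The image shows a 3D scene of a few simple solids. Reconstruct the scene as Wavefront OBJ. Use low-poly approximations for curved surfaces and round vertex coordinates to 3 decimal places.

v -1.303 -0.539 3.241
v -2.506 0.815 4.222
v -2.136 -0.576 2.27
v -3.34 0.778 3.251
v -0.44 0.802 2.449
v -1.644 2.156 3.43
v -1.274 0.765 1.478
v -2.477 2.119 2.459
v -0.72 3.135 -4.442
v -0.365 3.405 -3.742
v -1.866 2.355 -2.578
v -2.22 2.085 -3.278
v -0.759 3.775 -3.916
v -2.259 2.725 -2.751
v -1.135 3.846 -4.336
v -2.635 2.796 -3.171
v -1.316 3.584 -4.805
v -2.816 2.534 -3.641
v -1.219 3.112 -5.105
v -2.719 2.062 -3.941
v -0.888 2.651 -5.095
v -2.388 1.601 -3.931
v -0.478 2.416 -4.779
v -1.978 1.366 -3.615
v -0.182 2.518 -4.306
v -1.682 1.468 -3.141
v -0.137 2.908 -3.896
v -1.638 1.858 -2.732
v 1.322 0.968 1.967
v 1.836 1.009 2.291
v 1.293 -0.287 3.318
v 0.778 -0.328 2.993
v 1.654 1.193 2.426
v 1.111 -0.103 3.453
v 1.395 1.325 2.456
v 0.852 0.029 3.483
v 1.12 1.375 2.374
v 0.576 0.079 3.4
v 0.89 1.332 2.198
v 0.347 0.036 3.225
v 0.76 1.206 1.97
v 0.217 -0.09 2.996
v 0.758 1.025 1.74
v 0.215 -0.271 2.767
v 0.885 0.831 1.563
v 0.342 -0.465 2.589
v 1.113 0.668 1.478
v 0.569 -0.627 2.505
v 1.388 0.575 1.505
v 0.845 -0.721 2.532
v 1.648 0.571 1.638
v 1.105 -0.725 2.665
v 1.833 0.658 1.846
v 1.29 -0.638 2.873
v 1.901 0.816 2.082
v 1.358 -0.48 3.108
v -3.243 -3.391 2.712
v -3.707 -3.464 3.469
v -3.903 -2.227 2.419
v -4.367 -2.3 3.175
v -2.553 -2.88 3.185
v -3.017 -2.953 3.941
v -3.213 -1.716 2.891
v -3.677 -1.789 3.648
v 3.774 -3.159 2.558
v 4.258 -2.754 3.2
v 4.271 -4.355 4.203
v 3.786 -4.761 3.562
v 3.657 -2.686 3.315
v 3.67 -4.288 4.318
v 3.111 -2.84 3.077
v 3.123 -4.442 4.08
v 2.875 -3.143 2.596
v 2.887 -4.745 3.599
v 3.059 -3.454 2.097
v 3.072 -5.055 3.1
v 3.578 -3.627 1.815
v 3.591 -5.228 2.818
v 4.189 -3.581 1.88
v 4.201 -5.182 2.883
v 4.605 -3.338 2.263
v 4.617 -4.939 3.266
v 4.632 -3.011 2.784
v 4.645 -4.613 3.787
f 2 4 1
f 5 2 1
f 1 4 3
f 3 5 1
f 2 8 4
f 6 2 5
f 6 8 2
f 4 8 3
f 7 5 3
f 3 8 7
f 7 6 5
f 8 6 7
f 10 9 13
f 10 13 11
f 11 13 14
f 11 14 12
f 13 9 15
f 13 15 14
f 14 15 16
f 14 16 12
f 15 9 17
f 15 17 16
f 16 17 18
f 16 18 12
f 17 9 19
f 17 19 18
f 18 19 20
f 18 20 12
f 19 9 21
f 19 21 20
f 20 21 22
f 20 22 12
f 21 9 23
f 21 23 22
f 22 23 24
f 22 24 12
f 23 9 25
f 23 25 24
f 24 25 26
f 24 26 12
f 25 9 27
f 25 27 26
f 26 27 28
f 26 28 12
f 27 9 10
f 27 10 28
f 28 10 11
f 28 11 12
f 30 29 33
f 30 33 31
f 31 33 34
f 31 34 32
f 33 29 35
f 33 35 34
f 34 35 36
f 34 36 32
f 35 29 37
f 35 37 36
f 36 37 38
f 36 38 32
f 37 29 39
f 37 39 38
f 38 39 40
f 38 40 32
f 39 29 41
f 39 41 40
f 40 41 42
f 40 42 32
f 41 29 43
f 41 43 42
f 42 43 44
f 42 44 32
f 43 29 45
f 43 45 44
f 44 45 46
f 44 46 32
f 45 29 47
f 45 47 46
f 46 47 48
f 46 48 32
f 47 29 49
f 47 49 48
f 48 49 50
f 48 50 32
f 49 29 51
f 49 51 50
f 50 51 52
f 50 52 32
f 51 29 53
f 51 53 52
f 52 53 54
f 52 54 32
f 53 29 55
f 53 55 54
f 54 55 56
f 54 56 32
f 55 29 30
f 55 30 56
f 56 30 31
f 56 31 32
f 58 60 57
f 61 58 57
f 57 60 59
f 59 61 57
f 58 64 60
f 62 58 61
f 62 64 58
f 60 64 59
f 63 61 59
f 59 64 63
f 63 62 61
f 64 62 63
f 66 65 69
f 66 69 67
f 67 69 70
f 67 70 68
f 69 65 71
f 69 71 70
f 70 71 72
f 70 72 68
f 71 65 73
f 71 73 72
f 72 73 74
f 72 74 68
f 73 65 75
f 73 75 74
f 74 75 76
f 74 76 68
f 75 65 77
f 75 77 76
f 76 77 78
f 76 78 68
f 77 65 79
f 77 79 78
f 78 79 80
f 78 80 68
f 79 65 81
f 79 81 80
f 80 81 82
f 80 82 68
f 81 65 83
f 81 83 82
f 82 83 84
f 82 84 68
f 83 65 66
f 83 66 84
f 84 66 67
f 84 67 68



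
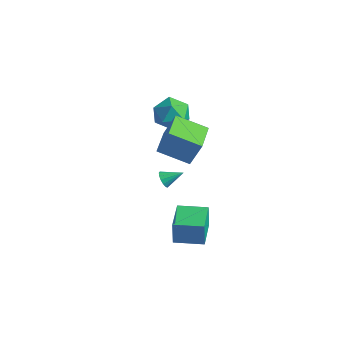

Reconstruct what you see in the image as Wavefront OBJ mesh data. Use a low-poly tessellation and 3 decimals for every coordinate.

v 1.261 -2.156 3.211
v 1.751 -1.698 4.762
v 2.733 -1.012 2.408
v 3.223 -0.554 3.959
v 2.597 -3.826 3.281
v 3.087 -3.368 4.832
v 4.069 -2.682 2.478
v 4.559 -2.224 4.029
v 3.206 -3.174 -4.678
v 3.175 -3.188 -3.108
v 1.846 -1.626 -4.69
v 1.815 -1.641 -3.12
v 4.565 -1.979 -4.64
v 4.534 -1.994 -3.07
v 3.205 -0.432 -4.652
v 3.174 -0.446 -3.082
v -1.494 -0.159 2.927
v -0.806 0.858 2.994
v 0.146 -1.278 3.066
v 0.834 -0.261 3.133
v 0.089 -0.561 4.064
v -0.925 0.13 3.978
v 0.265 -0.55 2.082
v -0.749 0.141 1.996
v 0.281 0.616 2.471
v 0.173 0.61 3.696
v -0.833 -1.03 2.364
v -0.941 -1.036 3.589
v -0.858 -0.372 -3.118
v -0.416 -0.46 -3.53
v -0.122 0.532 -2.522
v -0.598 -0.232 -3.652
v -0.849 -0.042 -3.631
v -1.102 0.06 -3.472
v -1.29 0.046 -3.219
v -1.362 -0.081 -2.939
v -1.299 -0.285 -2.707
v -1.118 -0.513 -2.585
v -0.867 -0.703 -2.606
v -0.613 -0.805 -2.765
v -0.425 -0.79 -3.018
v -0.353 -0.664 -3.298
f 2 4 1
f 5 2 1
f 1 4 3
f 3 5 1
f 2 8 4
f 6 2 5
f 6 8 2
f 4 8 3
f 7 5 3
f 3 8 7
f 7 6 5
f 8 6 7
f 10 12 9
f 13 10 9
f 9 12 11
f 11 13 9
f 10 16 12
f 14 10 13
f 14 16 10
f 12 16 11
f 15 13 11
f 11 16 15
f 15 14 13
f 16 14 15
f 17 28 22
f 17 22 18
f 17 18 24
f 17 24 27
f 17 27 28
f 18 22 26
f 22 28 21
f 28 27 19
f 27 24 23
f 24 18 25
f 20 26 21
f 20 21 19
f 20 19 23
f 20 23 25
f 20 25 26
f 21 26 22
f 19 21 28
f 23 19 27
f 25 23 24
f 26 25 18
f 30 29 32
f 30 32 31
f 32 29 33
f 32 33 31
f 33 29 34
f 33 34 31
f 34 29 35
f 34 35 31
f 35 29 36
f 35 36 31
f 36 29 37
f 36 37 31
f 37 29 38
f 37 38 31
f 38 29 39
f 38 39 31
f 39 29 40
f 39 40 31
f 40 29 41
f 40 41 31
f 41 29 42
f 41 42 31
f 42 29 30
f 42 30 31



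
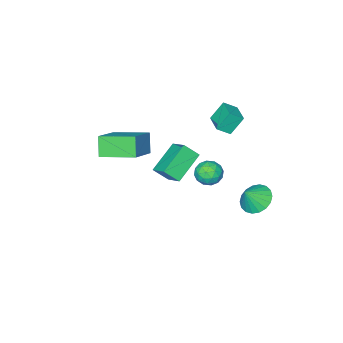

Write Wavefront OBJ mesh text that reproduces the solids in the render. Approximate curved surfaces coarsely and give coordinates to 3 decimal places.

v 2.751 -2.686 3.488
v 4.454 -1.823 4.581
v 1.632 -0.993 3.895
v 3.335 -0.13 4.988
v 3.185 -2.13 2.372
v 4.888 -1.267 3.465
v 2.066 -0.437 2.779
v 3.769 0.426 3.872
v -3.47 -3.665 -2.204
v -3.216 -2.414 -1.435
v -1.668 -3.327 -3.347
v -1.415 -2.076 -2.578
v -2.845 -4.284 -1.402
v -2.592 -3.033 -0.633
v -1.044 -3.946 -2.545
v -0.79 -2.695 -1.776
v -2.846 2.635 -1.878
v -2.361 1.868 -2.343
v -2.054 2.545 -0.902
v -2.137 2.234 -2.491
v -2.054 2.68 -2.518
v -2.127 3.116 -2.418
v -2.343 3.458 -2.211
v -2.658 3.636 -1.937
v -3.011 3.616 -1.652
v -3.331 3.402 -1.412
v -3.555 3.036 -1.264
v -3.639 2.591 -1.237
v -3.566 2.154 -1.337
v -3.35 1.813 -1.545
v -3.034 1.635 -1.818
v -2.682 1.654 -2.103
v -4.176 -0.418 3.342
v -3.498 -0.816 3.875
v -3.552 0.786 3.449
v -2.875 0.388 3.982
v -3.465 -0.688 2.238
v -2.788 -1.086 2.771
v -2.842 0.516 2.345
v -2.164 0.118 2.878
v -3.335 -0.881 -2.468
v -2.559 -1.323 -2.497
v -4.041 -2.097 -2.803
v -3.265 -2.539 -2.832
v -3.581 -2.243 -2.051
v -3.145 -1.491 -1.843
v -3.455 -1.929 -3.457
v -3.019 -1.177 -3.249
v -2.633 -1.971 -3.108
v -2.711 -2.165 -2.239
v -3.889 -1.255 -3.061
v -3.967 -1.449 -2.192
v -2.885 -0.995 -2.453
v -3.715 -2.425 -2.847
v -3.901 -2.251 -2.388
v -3.445 -2.511 -2.405
v -3.229 -1.094 -2.069
v -2.773 -1.354 -2.086
v -3.374 -1.895 -1.824
v -3.827 -2.066 -3.214
v -3.371 -2.326 -3.231
v -3.155 -0.909 -2.895
v -2.699 -1.169 -2.912
v -3.226 -1.525 -3.476
v -2.473 -1.636 -2.83
v -2.888 -2.351 -3.027
v -2.999 -1.992 -3.393
v -2.743 -1.55 -3.272
v -2.518 -1.75 -2.319
v -2.933 -2.465 -2.516
v -3.119 -2.291 -2.056
v -2.862 -1.849 -1.935
v -2.562 -2.131 -2.678
v -3.667 -0.955 -2.784
v -4.082 -1.67 -2.981
v -3.738 -1.571 -3.365
v -3.481 -1.129 -3.244
v -3.712 -1.069 -2.273
v -4.127 -1.784 -2.47
v -3.857 -1.87 -2.028
v -3.601 -1.428 -1.907
v -4.038 -1.289 -2.622
f 2 4 1
f 5 2 1
f 1 4 3
f 3 5 1
f 2 8 4
f 6 2 5
f 6 8 2
f 4 8 3
f 7 5 3
f 3 8 7
f 7 6 5
f 8 6 7
f 10 12 9
f 13 10 9
f 9 12 11
f 11 13 9
f 10 16 12
f 14 10 13
f 14 16 10
f 12 16 11
f 15 13 11
f 11 16 15
f 15 14 13
f 16 14 15
f 18 17 20
f 18 20 19
f 20 17 21
f 20 21 19
f 21 17 22
f 21 22 19
f 22 17 23
f 22 23 19
f 23 17 24
f 23 24 19
f 24 17 25
f 24 25 19
f 25 17 26
f 25 26 19
f 26 17 27
f 26 27 19
f 27 17 28
f 27 28 19
f 28 17 29
f 28 29 19
f 29 17 30
f 29 30 19
f 30 17 31
f 30 31 19
f 31 17 32
f 31 32 19
f 32 17 18
f 32 18 19
f 34 36 33
f 37 34 33
f 33 36 35
f 35 37 33
f 34 40 36
f 38 34 37
f 38 40 34
f 36 40 35
f 39 37 35
f 35 40 39
f 39 38 37
f 40 38 39
f 41 78 57
f 78 52 81
f 57 81 46
f 78 81 57
f 41 57 53
f 57 46 58
f 53 58 42
f 57 58 53
f 41 53 62
f 53 42 63
f 62 63 48
f 53 63 62
f 41 62 74
f 62 48 77
f 74 77 51
f 62 77 74
f 41 74 78
f 74 51 82
f 78 82 52
f 74 82 78
f 42 58 69
f 58 46 72
f 69 72 50
f 58 72 69
f 46 81 59
f 81 52 80
f 59 80 45
f 81 80 59
f 52 82 79
f 82 51 75
f 79 75 43
f 82 75 79
f 51 77 76
f 77 48 64
f 76 64 47
f 77 64 76
f 48 63 68
f 63 42 65
f 68 65 49
f 63 65 68
f 44 70 56
f 70 50 71
f 56 71 45
f 70 71 56
f 44 56 54
f 56 45 55
f 54 55 43
f 56 55 54
f 44 54 61
f 54 43 60
f 61 60 47
f 54 60 61
f 44 61 66
f 61 47 67
f 66 67 49
f 61 67 66
f 44 66 70
f 66 49 73
f 70 73 50
f 66 73 70
f 45 71 59
f 71 50 72
f 59 72 46
f 71 72 59
f 43 55 79
f 55 45 80
f 79 80 52
f 55 80 79
f 47 60 76
f 60 43 75
f 76 75 51
f 60 75 76
f 49 67 68
f 67 47 64
f 68 64 48
f 67 64 68
f 50 73 69
f 73 49 65
f 69 65 42
f 73 65 69



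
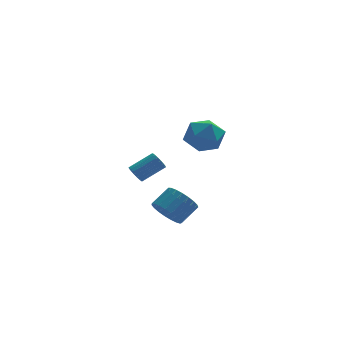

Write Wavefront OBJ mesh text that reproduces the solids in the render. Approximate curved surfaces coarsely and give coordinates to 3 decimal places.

v 0.49 -2.048 3.671
v 1.636 -2.227 3.261
v 0.364 -3.973 4.159
v 1.51 -4.152 3.749
v 1.317 -3.489 4.767
v 1.395 -2.299 4.466
v 0.605 -3.901 2.954
v 0.683 -2.711 2.653
v 1.708 -3.372 2.819
v 2.147 -3.117 3.939
v -0.147 -3.083 3.481
v 0.292 -2.828 4.601
v -0.684 -0.467 -3.58
v 0.09 -1.011 -4.102
v 1.117 -0.357 -3.261
v 0.344 0.187 -2.74
v 0.055 -0.638 -4.35
v 1.082 0.016 -3.509
v -0.108 -0.236 -4.464
v 0.919 0.419 -3.624
v -0.37 0.127 -4.426
v 0.657 0.781 -3.585
v -0.687 0.387 -4.242
v 0.341 1.041 -3.401
v -1.003 0.499 -3.943
v 0.025 1.153 -3.102
v -1.263 0.444 -3.581
v -0.236 1.099 -2.741
v -1.424 0.232 -3.22
v -0.397 0.886 -2.379
v -1.457 -0.102 -2.92
v -0.429 0.553 -2.08
v -1.355 -0.498 -2.735
v -0.328 0.156 -1.895
v -1.138 -0.889 -2.696
v -0.111 -0.235 -1.856
v -0.842 -1.207 -2.81
v 0.185 -0.553 -1.969
v -0.519 -1.398 -3.057
v 0.508 -0.743 -2.216
v -0.224 -1.427 -3.394
v 0.803 -0.772 -2.554
v -0.009 -1.29 -3.764
v 1.018 -0.636 -2.923
v -2.134 1.904 -1.584
v -1.874 2.094 -2.126
v -0.466 2.526 -1.297
v -0.726 2.336 -0.756
v -2 2.326 -2.032
v -0.592 2.758 -1.204
v -2.153 2.475 -1.85
v -0.745 2.907 -1.022
v -2.302 2.51 -1.615
v -0.894 2.943 -0.787
v -2.418 2.426 -1.374
v -1.01 2.858 -0.546
v -2.477 2.238 -1.175
v -1.069 2.67 -0.346
v -2.469 1.984 -1.057
v -1.061 2.416 -0.228
v -2.394 1.714 -1.043
v -0.986 2.146 -0.214
v -2.268 1.482 -1.136
v -0.86 1.914 -0.308
v -2.115 1.333 -1.318
v -0.707 1.765 -0.49
v -1.966 1.297 -1.553
v -0.558 1.73 -0.725
v -1.85 1.382 -1.794
v -0.442 1.814 -0.966
v -1.791 1.57 -1.994
v -0.383 2.002 -1.165
v -1.799 1.824 -2.112
v -0.391 2.256 -1.283
f 1 12 6
f 1 6 2
f 1 2 8
f 1 8 11
f 1 11 12
f 2 6 10
f 6 12 5
f 12 11 3
f 11 8 7
f 8 2 9
f 4 10 5
f 4 5 3
f 4 3 7
f 4 7 9
f 4 9 10
f 5 10 6
f 3 5 12
f 7 3 11
f 9 7 8
f 10 9 2
f 14 13 17
f 14 17 15
f 15 17 18
f 15 18 16
f 17 13 19
f 17 19 18
f 18 19 20
f 18 20 16
f 19 13 21
f 19 21 20
f 20 21 22
f 20 22 16
f 21 13 23
f 21 23 22
f 22 23 24
f 22 24 16
f 23 13 25
f 23 25 24
f 24 25 26
f 24 26 16
f 25 13 27
f 25 27 26
f 26 27 28
f 26 28 16
f 27 13 29
f 27 29 28
f 28 29 30
f 28 30 16
f 29 13 31
f 29 31 30
f 30 31 32
f 30 32 16
f 31 13 33
f 31 33 32
f 32 33 34
f 32 34 16
f 33 13 35
f 33 35 34
f 34 35 36
f 34 36 16
f 35 13 37
f 35 37 36
f 36 37 38
f 36 38 16
f 37 13 39
f 37 39 38
f 38 39 40
f 38 40 16
f 39 13 41
f 39 41 40
f 40 41 42
f 40 42 16
f 41 13 43
f 41 43 42
f 42 43 44
f 42 44 16
f 43 13 14
f 43 14 44
f 44 14 15
f 44 15 16
f 46 45 49
f 46 49 47
f 47 49 50
f 47 50 48
f 49 45 51
f 49 51 50
f 50 51 52
f 50 52 48
f 51 45 53
f 51 53 52
f 52 53 54
f 52 54 48
f 53 45 55
f 53 55 54
f 54 55 56
f 54 56 48
f 55 45 57
f 55 57 56
f 56 57 58
f 56 58 48
f 57 45 59
f 57 59 58
f 58 59 60
f 58 60 48
f 59 45 61
f 59 61 60
f 60 61 62
f 60 62 48
f 61 45 63
f 61 63 62
f 62 63 64
f 62 64 48
f 63 45 65
f 63 65 64
f 64 65 66
f 64 66 48
f 65 45 67
f 65 67 66
f 66 67 68
f 66 68 48
f 67 45 69
f 67 69 68
f 68 69 70
f 68 70 48
f 69 45 71
f 69 71 70
f 70 71 72
f 70 72 48
f 71 45 73
f 71 73 72
f 72 73 74
f 72 74 48
f 73 45 46
f 73 46 74
f 74 46 47
f 74 47 48



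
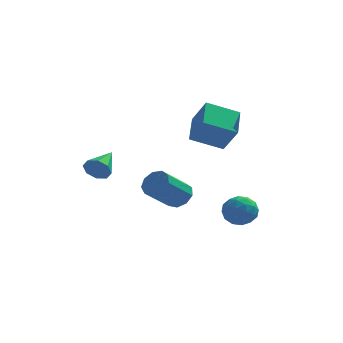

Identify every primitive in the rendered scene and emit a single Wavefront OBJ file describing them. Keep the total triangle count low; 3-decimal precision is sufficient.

v 2.353 1.043 -1.255
v 3.258 1.008 -1.651
v 2.242 -0.548 -1.369
v 3.147 -0.583 -1.765
v 3.033 -0.336 -0.815
v 3.101 0.647 -0.744
v 2.399 -0.187 -2.276
v 2.467 0.796 -2.205
v 3.286 0.248 -2.282
v 3.678 0.156 -1.379
v 1.822 0.304 -1.641
v 2.214 0.212 -0.738
v 2.815 1.165 -1.443
v 2.685 -0.705 -1.577
v 2.618 -0.56 -1.019
v 3.15 -0.581 -1.251
v 2.723 0.953 -0.91
v 3.255 0.933 -1.143
v 3.122 0.143 -0.651
v 2.245 -0.473 -1.877
v 2.777 -0.493 -2.11
v 2.35 1.041 -1.769
v 2.882 1.02 -2.001
v 2.378 0.317 -2.369
v 3.364 0.698 -2.046
v 3.299 -0.237 -2.113
v 2.859 -0.005 -2.414
v 2.899 0.573 -2.372
v 3.594 0.644 -1.516
v 3.529 -0.291 -1.583
v 3.461 -0.146 -1.024
v 3.502 0.432 -0.983
v 3.611 0.197 -1.886
v 1.971 0.751 -1.437
v 1.906 -0.184 -1.504
v 1.998 0.028 -2.037
v 2.039 0.606 -1.996
v 2.201 0.697 -0.907
v 2.136 -0.238 -0.974
v 2.601 -0.113 -0.648
v 2.641 0.465 -0.606
v 1.889 0.263 -1.134
v -0.68 3.793 -2.027
v 0.063 3.345 -1.826
v -1.038 2.118 -0.493
v -1.78 2.567 -0.693
v -0.004 3.817 -1.448
v -1.105 2.59 -0.114
v -0.388 4.278 -1.34
v -1.488 3.051 -0.006
v -0.907 4.512 -1.553
v -2.008 3.285 -0.22
v -1.321 4.41 -1.988
v -2.421 3.183 -0.655
v -1.434 4.019 -2.441
v -2.535 2.792 -1.108
v -1.195 3.523 -2.7
v -2.295 2.296 -1.367
v -0.714 3.153 -2.644
v -1.815 1.926 -1.311
v -0.218 3.083 -2.299
v -1.318 1.856 -0.965
v -3.991 -2.612 2.15
v -3.542 -2.531 1.541
v -3.489 -1.028 2.73
v -4.08 -2.328 1.451
v -4.565 -2.291 1.769
v -4.714 -2.442 2.311
v -4.439 -2.693 2.758
v -3.902 -2.896 2.849
v -3.416 -2.933 2.53
v -3.268 -2.782 1.988
v 0.059 1.588 2.816
v 0.047 3.271 3.632
v 1.762 1.966 2.063
v 1.75 3.648 2.879
v 0.83 0.912 4.221
v 0.818 2.594 5.037
v 2.533 1.289 3.468
v 2.521 2.972 4.284
f 1 38 17
f 38 12 41
f 17 41 6
f 38 41 17
f 1 17 13
f 17 6 18
f 13 18 2
f 17 18 13
f 1 13 22
f 13 2 23
f 22 23 8
f 13 23 22
f 1 22 34
f 22 8 37
f 34 37 11
f 22 37 34
f 1 34 38
f 34 11 42
f 38 42 12
f 34 42 38
f 2 18 29
f 18 6 32
f 29 32 10
f 18 32 29
f 6 41 19
f 41 12 40
f 19 40 5
f 41 40 19
f 12 42 39
f 42 11 35
f 39 35 3
f 42 35 39
f 11 37 36
f 37 8 24
f 36 24 7
f 37 24 36
f 8 23 28
f 23 2 25
f 28 25 9
f 23 25 28
f 4 30 16
f 30 10 31
f 16 31 5
f 30 31 16
f 4 16 14
f 16 5 15
f 14 15 3
f 16 15 14
f 4 14 21
f 14 3 20
f 21 20 7
f 14 20 21
f 4 21 26
f 21 7 27
f 26 27 9
f 21 27 26
f 4 26 30
f 26 9 33
f 30 33 10
f 26 33 30
f 5 31 19
f 31 10 32
f 19 32 6
f 31 32 19
f 3 15 39
f 15 5 40
f 39 40 12
f 15 40 39
f 7 20 36
f 20 3 35
f 36 35 11
f 20 35 36
f 9 27 28
f 27 7 24
f 28 24 8
f 27 24 28
f 10 33 29
f 33 9 25
f 29 25 2
f 33 25 29
f 44 43 47
f 44 47 45
f 45 47 48
f 45 48 46
f 47 43 49
f 47 49 48
f 48 49 50
f 48 50 46
f 49 43 51
f 49 51 50
f 50 51 52
f 50 52 46
f 51 43 53
f 51 53 52
f 52 53 54
f 52 54 46
f 53 43 55
f 53 55 54
f 54 55 56
f 54 56 46
f 55 43 57
f 55 57 56
f 56 57 58
f 56 58 46
f 57 43 59
f 57 59 58
f 58 59 60
f 58 60 46
f 59 43 61
f 59 61 60
f 60 61 62
f 60 62 46
f 61 43 44
f 61 44 62
f 62 44 45
f 62 45 46
f 64 63 66
f 64 66 65
f 66 63 67
f 66 67 65
f 67 63 68
f 67 68 65
f 68 63 69
f 68 69 65
f 69 63 70
f 69 70 65
f 70 63 71
f 70 71 65
f 71 63 72
f 71 72 65
f 72 63 64
f 72 64 65
f 74 76 73
f 77 74 73
f 73 76 75
f 75 77 73
f 74 80 76
f 78 74 77
f 78 80 74
f 76 80 75
f 79 77 75
f 75 80 79
f 79 78 77
f 80 78 79



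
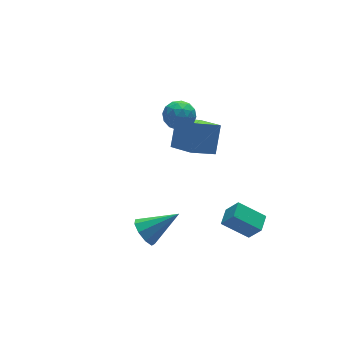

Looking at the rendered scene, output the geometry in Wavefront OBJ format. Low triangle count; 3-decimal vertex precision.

v 1.707 -3.008 -3.99
v 0.53 -2.048 -3.005
v 2.448 -2.25 -3.842
v 1.271 -1.29 -2.858
v 2.109 -3.61 -2.922
v 0.932 -2.65 -1.938
v 2.85 -2.852 -2.775
v 1.673 -1.892 -1.79
v -4.284 -2.44 -0.701
v -3.801 -1.831 -1.175
v -2.516 -2.92 0.481
v -4.059 -1.558 -0.679
v -4.422 -1.698 -0.193
v -4.72 -2.184 0.055
v -4.814 -2.79 -0.051
v -4.66 -3.232 -0.461
v -4.33 -3.304 -0.984
v -3.978 -2.97 -1.374
v -3.769 -2.389 -1.45
v 2.797 2.47 -2.046
v 1.314 2.654 -1.3
v 2.527 4.253 -3.02
v 1.045 4.437 -2.274
v 3.635 3.383 -0.606
v 2.153 3.567 0.14
v 3.366 5.166 -1.58
v 1.883 5.35 -0.834
v -0.639 2.044 3.139
v -0.165 2.823 3.46
v 0.725 1.337 2.84
v 1.199 2.116 3.161
v 0.704 1.561 3.78
v -0.139 1.998 3.965
v 0.699 2.162 2.335
v -0.144 2.599 2.52
v 0.662 2.896 2.964
v 0.666 2.525 3.857
v -0.106 1.635 2.443
v -0.102 1.264 3.336
v -0.522 2.495 3.326
v 1.082 1.665 2.974
v 0.791 1.338 3.338
v 1.07 1.796 3.527
v -0.506 2.011 3.622
v -0.228 2.469 3.812
v 0.283 1.727 4
v 0.788 1.691 2.488
v 1.066 2.149 2.678
v -0.51 2.364 2.773
v -0.231 2.822 2.962
v 0.277 2.433 2.3
v 0.243 2.996 3.223
v 1.045 2.581 3.047
v 0.751 2.608 2.561
v 0.255 2.864 2.67
v 0.245 2.778 3.748
v 1.047 2.363 3.572
v 0.756 2.037 3.936
v 0.261 2.294 4.045
v 0.731 2.821 3.456
v -0.487 1.797 2.728
v 0.315 1.382 2.552
v 0.299 1.866 2.255
v -0.196 2.123 2.364
v -0.485 1.579 3.253
v 0.317 1.164 3.077
v 0.305 1.296 3.63
v -0.191 1.552 3.739
v -0.171 1.339 2.844
f 2 4 1
f 5 2 1
f 1 4 3
f 3 5 1
f 2 8 4
f 6 2 5
f 6 8 2
f 4 8 3
f 7 5 3
f 3 8 7
f 7 6 5
f 8 6 7
f 10 9 12
f 10 12 11
f 12 9 13
f 12 13 11
f 13 9 14
f 13 14 11
f 14 9 15
f 14 15 11
f 15 9 16
f 15 16 11
f 16 9 17
f 16 17 11
f 17 9 18
f 17 18 11
f 18 9 19
f 18 19 11
f 19 9 10
f 19 10 11
f 21 23 20
f 24 21 20
f 20 23 22
f 22 24 20
f 21 27 23
f 25 21 24
f 25 27 21
f 23 27 22
f 26 24 22
f 22 27 26
f 26 25 24
f 27 25 26
f 28 65 44
f 65 39 68
f 44 68 33
f 65 68 44
f 28 44 40
f 44 33 45
f 40 45 29
f 44 45 40
f 28 40 49
f 40 29 50
f 49 50 35
f 40 50 49
f 28 49 61
f 49 35 64
f 61 64 38
f 49 64 61
f 28 61 65
f 61 38 69
f 65 69 39
f 61 69 65
f 29 45 56
f 45 33 59
f 56 59 37
f 45 59 56
f 33 68 46
f 68 39 67
f 46 67 32
f 68 67 46
f 39 69 66
f 69 38 62
f 66 62 30
f 69 62 66
f 38 64 63
f 64 35 51
f 63 51 34
f 64 51 63
f 35 50 55
f 50 29 52
f 55 52 36
f 50 52 55
f 31 57 43
f 57 37 58
f 43 58 32
f 57 58 43
f 31 43 41
f 43 32 42
f 41 42 30
f 43 42 41
f 31 41 48
f 41 30 47
f 48 47 34
f 41 47 48
f 31 48 53
f 48 34 54
f 53 54 36
f 48 54 53
f 31 53 57
f 53 36 60
f 57 60 37
f 53 60 57
f 32 58 46
f 58 37 59
f 46 59 33
f 58 59 46
f 30 42 66
f 42 32 67
f 66 67 39
f 42 67 66
f 34 47 63
f 47 30 62
f 63 62 38
f 47 62 63
f 36 54 55
f 54 34 51
f 55 51 35
f 54 51 55
f 37 60 56
f 60 36 52
f 56 52 29
f 60 52 56



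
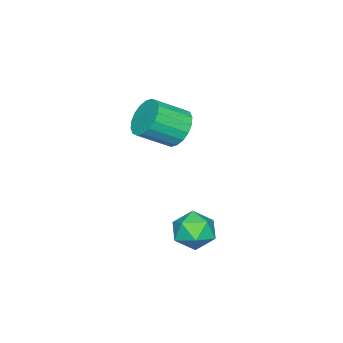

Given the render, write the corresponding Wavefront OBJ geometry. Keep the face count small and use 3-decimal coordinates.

v 1.03 2.886 -3.132
v 1.875 3.069 -2.633
v 1.825 1.871 -4.107
v 2.67 2.054 -3.608
v 1.932 1.545 -3.169
v 1.44 2.172 -2.566
v 2.26 2.768 -4.174
v 1.768 3.395 -3.571
v 2.636 2.996 -3.277
v 2.433 2.24 -2.656
v 1.267 2.7 -4.084
v 1.064 1.944 -3.463
v -3.368 -1.253 -1.53
v -2.55 -0.841 -1.979
v -1.514 -1.874 -1.038
v -2.332 -2.287 -0.59
v -2.612 -0.574 -1.617
v -1.576 -1.607 -0.676
v -2.824 -0.441 -1.238
v -1.788 -1.475 -0.297
v -3.144 -0.47 -0.917
v -2.107 -1.503 0.024
v -3.508 -0.653 -0.717
v -2.472 -1.687 0.223
v -3.845 -0.956 -0.679
v -2.808 -1.989 0.262
v -4.087 -1.317 -0.809
v -3.05 -2.351 0.132
v -4.186 -1.666 -1.082
v -3.15 -2.699 -0.141
v -4.124 -1.933 -1.444
v -3.088 -2.966 -0.503
v -3.912 -2.065 -1.823
v -2.876 -3.099 -0.882
v -3.593 -2.037 -2.144
v -2.556 -3.07 -1.203
v -3.228 -1.853 -2.343
v -2.192 -2.887 -1.403
v -2.892 -1.551 -2.382
v -1.855 -2.584 -1.441
v -2.65 -1.189 -2.252
v -1.613 -2.223 -1.311
f 1 12 6
f 1 6 2
f 1 2 8
f 1 8 11
f 1 11 12
f 2 6 10
f 6 12 5
f 12 11 3
f 11 8 7
f 8 2 9
f 4 10 5
f 4 5 3
f 4 3 7
f 4 7 9
f 4 9 10
f 5 10 6
f 3 5 12
f 7 3 11
f 9 7 8
f 10 9 2
f 14 13 17
f 14 17 15
f 15 17 18
f 15 18 16
f 17 13 19
f 17 19 18
f 18 19 20
f 18 20 16
f 19 13 21
f 19 21 20
f 20 21 22
f 20 22 16
f 21 13 23
f 21 23 22
f 22 23 24
f 22 24 16
f 23 13 25
f 23 25 24
f 24 25 26
f 24 26 16
f 25 13 27
f 25 27 26
f 26 27 28
f 26 28 16
f 27 13 29
f 27 29 28
f 28 29 30
f 28 30 16
f 29 13 31
f 29 31 30
f 30 31 32
f 30 32 16
f 31 13 33
f 31 33 32
f 32 33 34
f 32 34 16
f 33 13 35
f 33 35 34
f 34 35 36
f 34 36 16
f 35 13 37
f 35 37 36
f 36 37 38
f 36 38 16
f 37 13 39
f 37 39 38
f 38 39 40
f 38 40 16
f 39 13 41
f 39 41 40
f 40 41 42
f 40 42 16
f 41 13 14
f 41 14 42
f 42 14 15
f 42 15 16



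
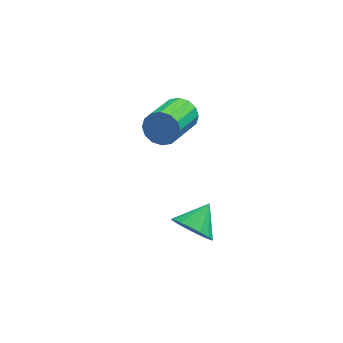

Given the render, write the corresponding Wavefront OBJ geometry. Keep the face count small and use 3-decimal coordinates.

v 2.601 -3.644 -0.331
v 2.89 -3.24 -1.188
v 3.359 -2.656 0.391
v 2.49 -3.009 -1.083
v 2.115 -2.924 -0.806
v 1.851 -3.003 -0.421
v 1.759 -3.229 -0.015
v 1.86 -3.55 0.319
v 2.13 -3.893 0.503
v 2.508 -4.179 0.497
v 2.907 -4.342 0.3
v 3.236 -4.345 -0.041
v 3.42 -4.188 -0.448
v 3.415 -3.906 -0.829
v 3.224 -3.564 -1.096
v 2.311 2.15 1.592
v 2.697 2.34 2.337
v 1.854 0.54 3.233
v 1.469 0.35 2.488
v 2.299 2.538 2.359
v 1.456 0.738 3.256
v 1.904 2.632 2.176
v 1.061 0.832 3.073
v 1.618 2.596 1.837
v 0.776 0.797 2.733
v 1.518 2.441 1.432
v 0.676 0.642 2.328
v 1.631 2.208 1.069
v 0.788 0.409 1.966
v 1.926 1.96 0.847
v 1.083 0.16 1.743
v 2.324 1.762 0.824
v 1.481 -0.038 1.721
v 2.719 1.668 1.007
v 1.876 -0.132 1.904
v 3.004 1.703 1.347
v 2.162 -0.096 2.243
v 3.104 1.858 1.752
v 2.262 0.059 2.648
v 2.992 2.091 2.114
v 2.149 0.292 3.011
f 2 1 4
f 2 4 3
f 4 1 5
f 4 5 3
f 5 1 6
f 5 6 3
f 6 1 7
f 6 7 3
f 7 1 8
f 7 8 3
f 8 1 9
f 8 9 3
f 9 1 10
f 9 10 3
f 10 1 11
f 10 11 3
f 11 1 12
f 11 12 3
f 12 1 13
f 12 13 3
f 13 1 14
f 13 14 3
f 14 1 15
f 14 15 3
f 15 1 2
f 15 2 3
f 17 16 20
f 17 20 18
f 18 20 21
f 18 21 19
f 20 16 22
f 20 22 21
f 21 22 23
f 21 23 19
f 22 16 24
f 22 24 23
f 23 24 25
f 23 25 19
f 24 16 26
f 24 26 25
f 25 26 27
f 25 27 19
f 26 16 28
f 26 28 27
f 27 28 29
f 27 29 19
f 28 16 30
f 28 30 29
f 29 30 31
f 29 31 19
f 30 16 32
f 30 32 31
f 31 32 33
f 31 33 19
f 32 16 34
f 32 34 33
f 33 34 35
f 33 35 19
f 34 16 36
f 34 36 35
f 35 36 37
f 35 37 19
f 36 16 38
f 36 38 37
f 37 38 39
f 37 39 19
f 38 16 40
f 38 40 39
f 39 40 41
f 39 41 19
f 40 16 17
f 40 17 41
f 41 17 18
f 41 18 19

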